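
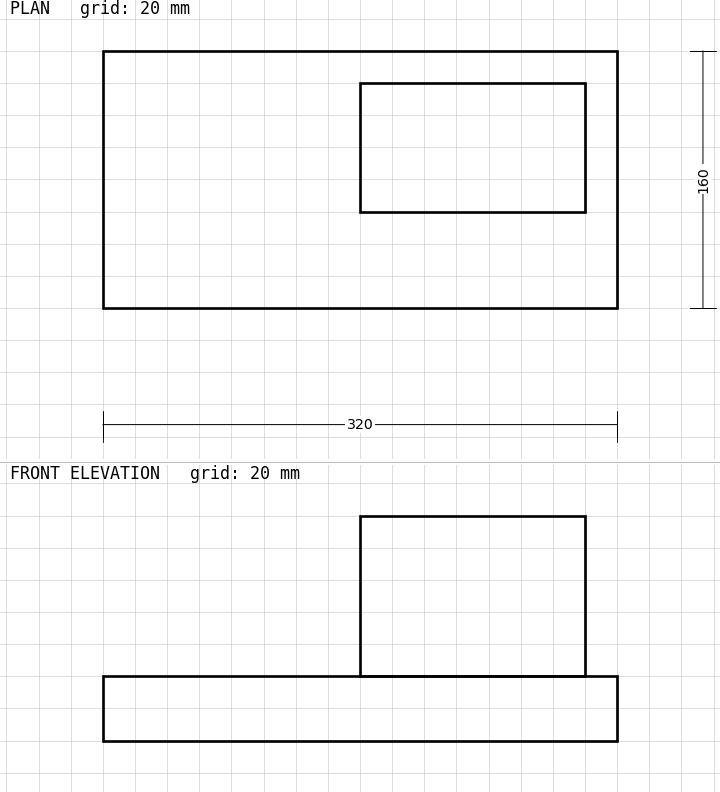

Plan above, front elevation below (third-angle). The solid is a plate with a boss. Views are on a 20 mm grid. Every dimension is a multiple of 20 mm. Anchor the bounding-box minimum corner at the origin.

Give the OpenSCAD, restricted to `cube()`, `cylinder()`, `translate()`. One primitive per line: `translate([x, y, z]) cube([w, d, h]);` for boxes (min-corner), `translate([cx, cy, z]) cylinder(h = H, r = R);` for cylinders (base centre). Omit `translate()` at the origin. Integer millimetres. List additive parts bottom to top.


cube([320, 160, 40]);
translate([160, 60, 40]) cube([140, 80, 100]);


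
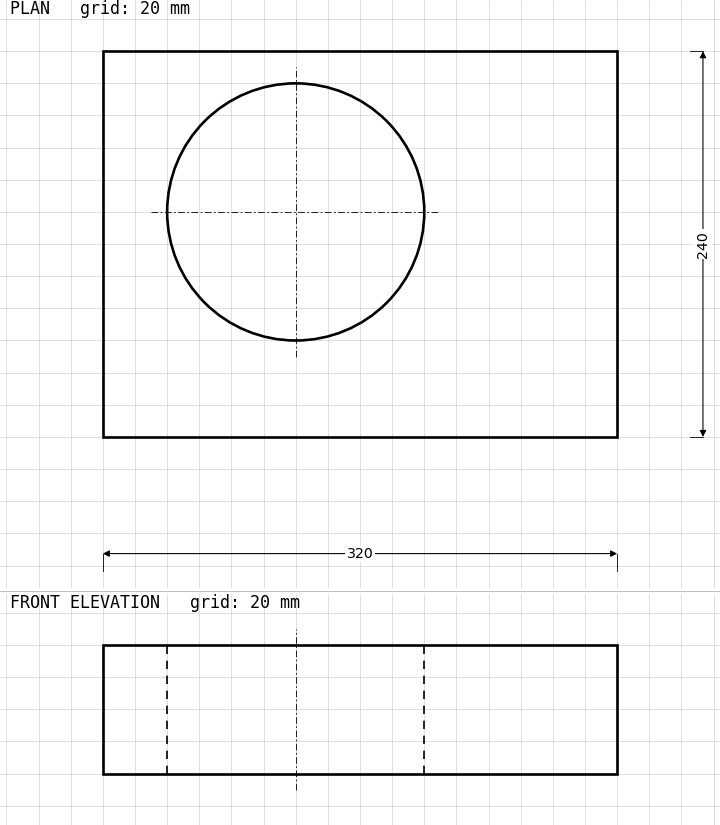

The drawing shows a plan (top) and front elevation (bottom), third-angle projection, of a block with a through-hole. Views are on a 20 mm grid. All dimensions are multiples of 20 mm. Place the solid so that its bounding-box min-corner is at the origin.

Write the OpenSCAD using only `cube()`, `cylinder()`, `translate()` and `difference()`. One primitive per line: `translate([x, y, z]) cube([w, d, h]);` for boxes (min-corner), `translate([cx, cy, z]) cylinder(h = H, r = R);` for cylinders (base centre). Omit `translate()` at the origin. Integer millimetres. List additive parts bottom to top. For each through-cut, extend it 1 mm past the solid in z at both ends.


difference() {
  cube([320, 240, 80]);
  translate([120, 140, -1]) cylinder(h = 82, r = 80);
}


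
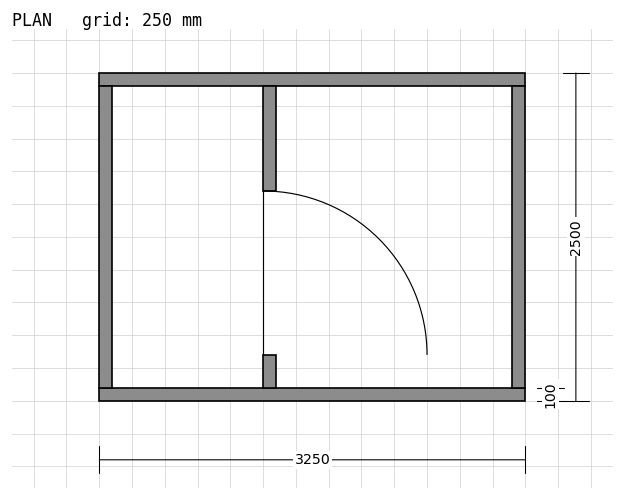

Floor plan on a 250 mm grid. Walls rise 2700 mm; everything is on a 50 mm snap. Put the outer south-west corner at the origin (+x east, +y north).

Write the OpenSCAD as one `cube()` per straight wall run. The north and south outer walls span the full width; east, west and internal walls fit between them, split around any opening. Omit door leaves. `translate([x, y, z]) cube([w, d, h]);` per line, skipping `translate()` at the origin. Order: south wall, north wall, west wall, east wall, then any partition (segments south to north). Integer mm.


cube([3250, 100, 2700]);
translate([0, 2400, 0]) cube([3250, 100, 2700]);
translate([0, 100, 0]) cube([100, 2300, 2700]);
translate([3150, 100, 0]) cube([100, 2300, 2700]);
translate([1250, 100, 0]) cube([100, 250, 2700]);
translate([1250, 1600, 0]) cube([100, 800, 2700]);


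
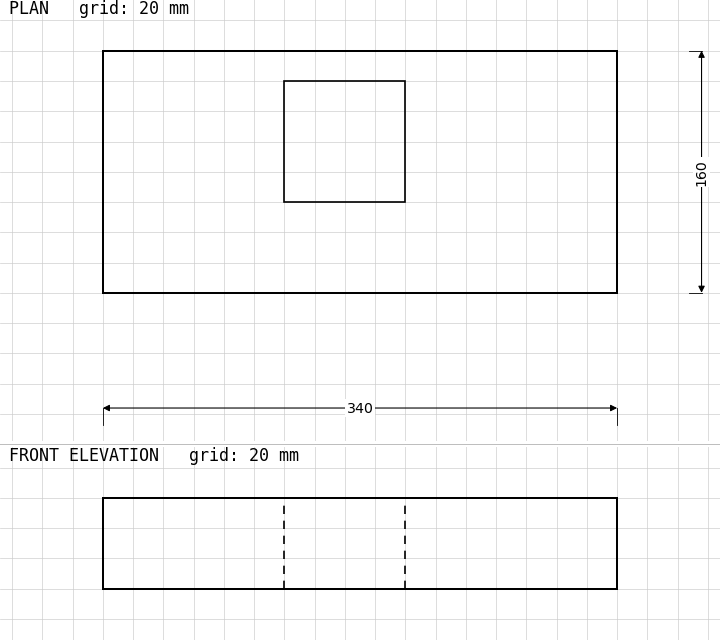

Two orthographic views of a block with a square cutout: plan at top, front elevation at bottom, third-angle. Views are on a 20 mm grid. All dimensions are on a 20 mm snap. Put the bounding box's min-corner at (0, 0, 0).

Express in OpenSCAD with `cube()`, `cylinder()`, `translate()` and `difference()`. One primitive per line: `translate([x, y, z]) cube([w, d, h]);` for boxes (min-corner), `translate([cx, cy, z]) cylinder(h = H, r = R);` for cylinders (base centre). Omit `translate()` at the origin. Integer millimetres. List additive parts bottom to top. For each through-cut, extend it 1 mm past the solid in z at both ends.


difference() {
  cube([340, 160, 60]);
  translate([120, 60, -1]) cube([80, 80, 62]);
}


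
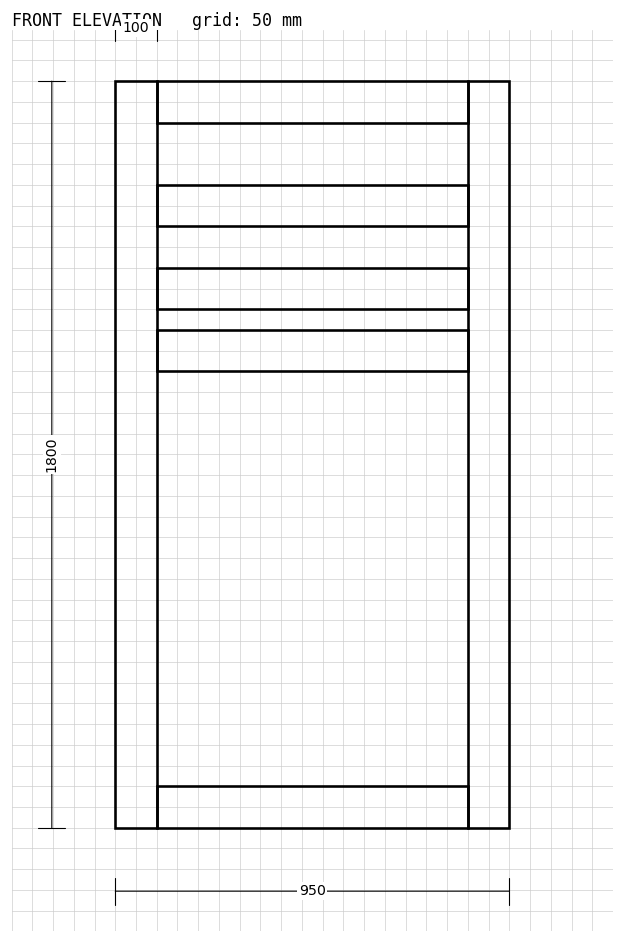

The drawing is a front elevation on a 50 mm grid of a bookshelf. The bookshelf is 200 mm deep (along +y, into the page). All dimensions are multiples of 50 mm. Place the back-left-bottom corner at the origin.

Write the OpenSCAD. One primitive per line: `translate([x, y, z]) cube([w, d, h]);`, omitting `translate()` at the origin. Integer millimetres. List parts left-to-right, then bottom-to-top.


cube([100, 200, 1800]);
translate([100, 0, 0]) cube([750, 200, 100]);
translate([100, 0, 1100]) cube([750, 200, 100]);
translate([100, 0, 1250]) cube([750, 200, 100]);
translate([100, 0, 1450]) cube([750, 200, 100]);
translate([100, 0, 1700]) cube([750, 200, 100]);
translate([850, 0, 0]) cube([100, 200, 1800]);


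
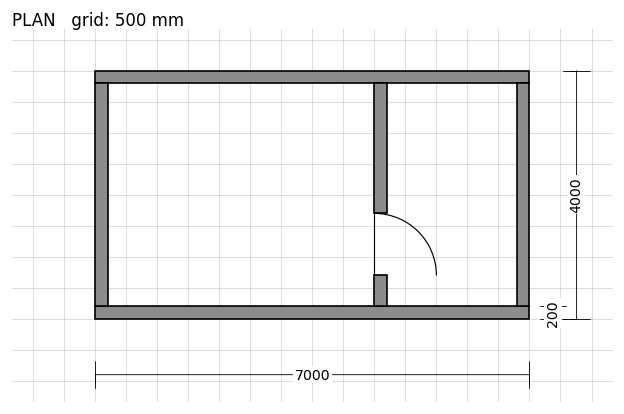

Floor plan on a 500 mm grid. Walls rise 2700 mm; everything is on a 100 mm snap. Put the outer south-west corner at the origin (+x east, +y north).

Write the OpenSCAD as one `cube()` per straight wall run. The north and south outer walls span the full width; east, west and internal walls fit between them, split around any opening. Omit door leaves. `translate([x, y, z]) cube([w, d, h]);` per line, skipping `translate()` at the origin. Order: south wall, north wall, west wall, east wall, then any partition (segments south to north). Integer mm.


cube([7000, 200, 2700]);
translate([0, 3800, 0]) cube([7000, 200, 2700]);
translate([0, 200, 0]) cube([200, 3600, 2700]);
translate([6800, 200, 0]) cube([200, 3600, 2700]);
translate([4500, 200, 0]) cube([200, 500, 2700]);
translate([4500, 1700, 0]) cube([200, 2100, 2700]);


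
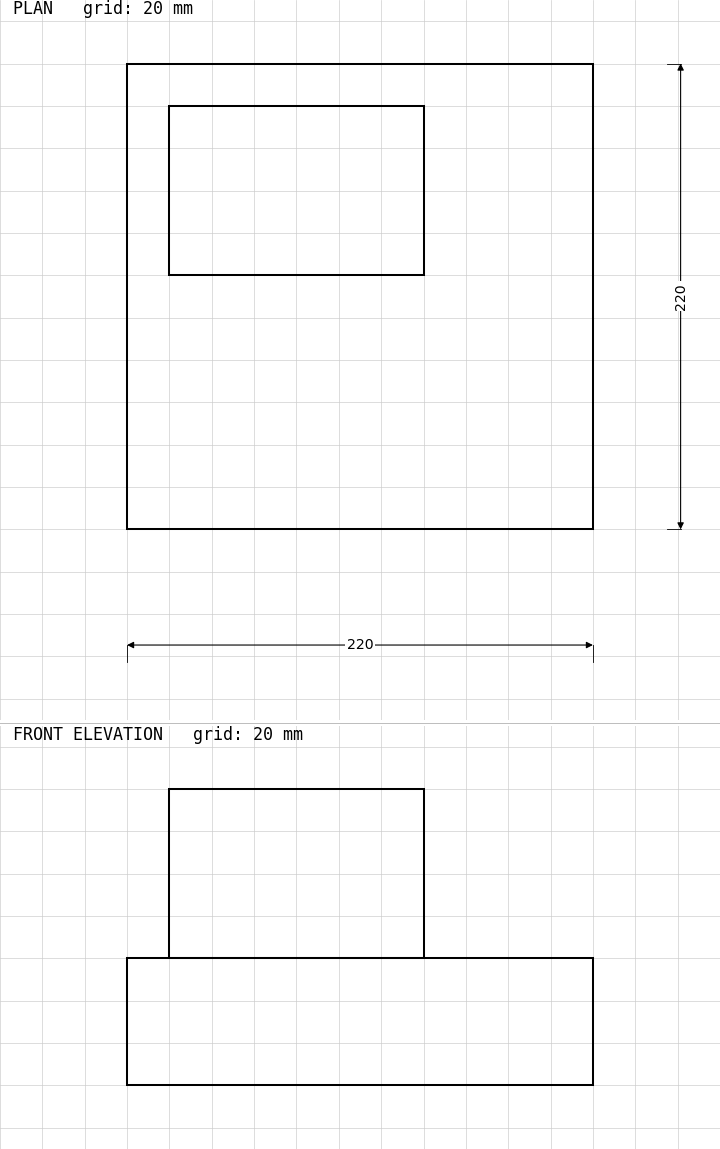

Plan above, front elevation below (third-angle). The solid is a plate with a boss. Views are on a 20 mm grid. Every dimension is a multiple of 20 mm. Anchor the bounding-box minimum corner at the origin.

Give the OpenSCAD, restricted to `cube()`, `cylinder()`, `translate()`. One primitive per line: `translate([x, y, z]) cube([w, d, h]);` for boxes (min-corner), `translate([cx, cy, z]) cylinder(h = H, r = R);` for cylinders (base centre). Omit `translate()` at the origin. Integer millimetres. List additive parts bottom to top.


cube([220, 220, 60]);
translate([20, 120, 60]) cube([120, 80, 80]);


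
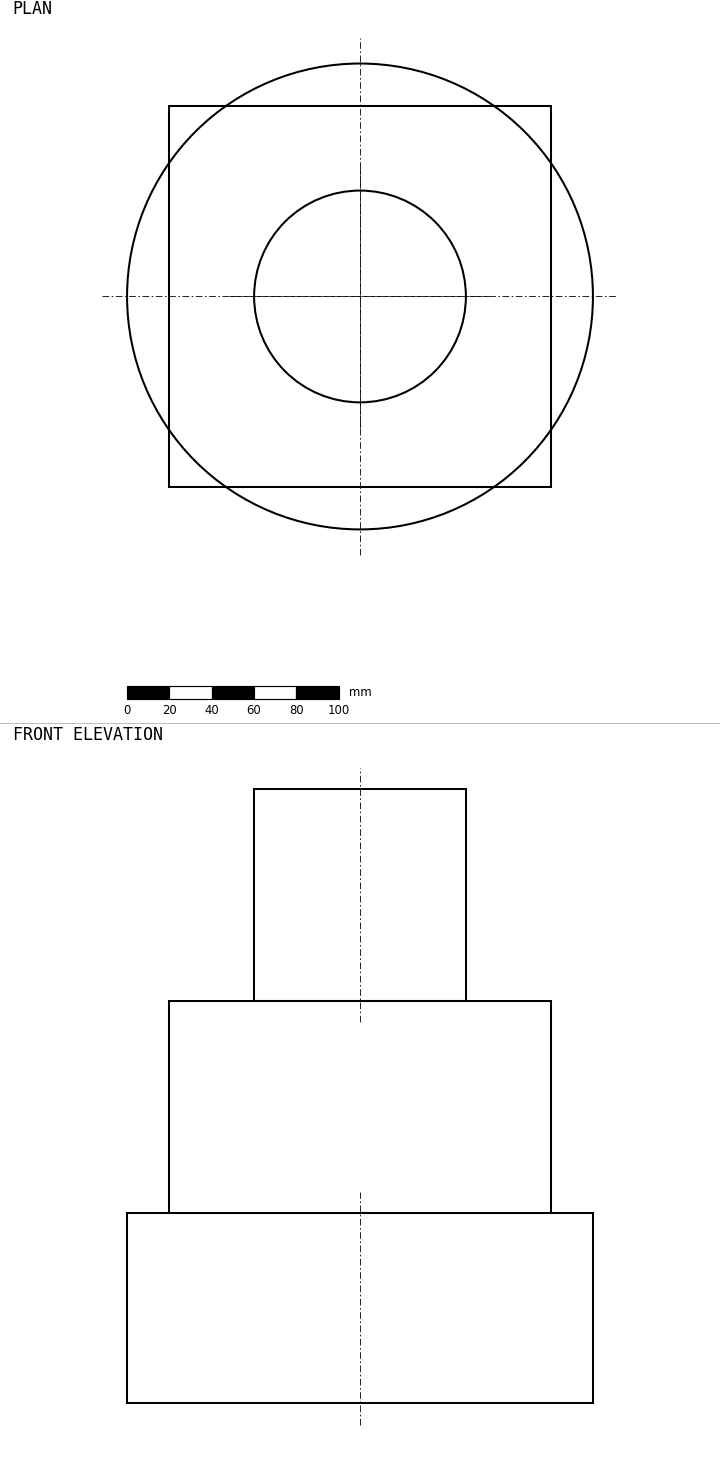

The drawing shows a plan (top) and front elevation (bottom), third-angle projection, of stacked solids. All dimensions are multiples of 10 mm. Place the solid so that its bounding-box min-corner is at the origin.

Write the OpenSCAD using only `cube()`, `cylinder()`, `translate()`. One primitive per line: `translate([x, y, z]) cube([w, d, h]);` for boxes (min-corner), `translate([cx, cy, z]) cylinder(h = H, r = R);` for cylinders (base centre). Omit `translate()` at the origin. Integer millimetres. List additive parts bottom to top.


translate([110, 110, 0]) cylinder(h = 90, r = 110);
translate([20, 20, 90]) cube([180, 180, 100]);
translate([110, 110, 190]) cylinder(h = 100, r = 50);


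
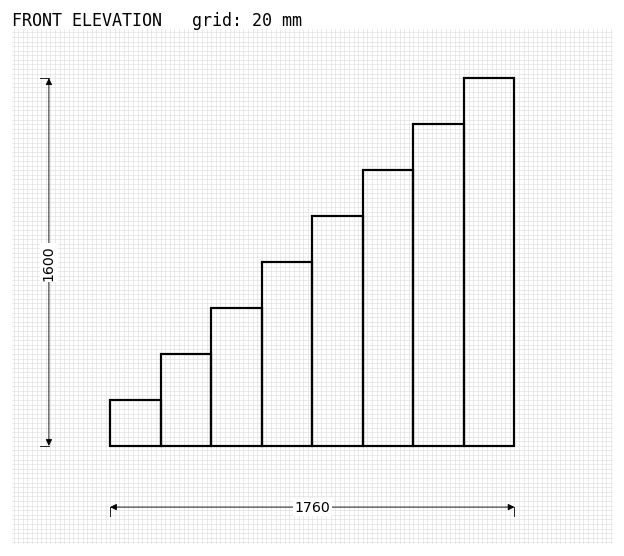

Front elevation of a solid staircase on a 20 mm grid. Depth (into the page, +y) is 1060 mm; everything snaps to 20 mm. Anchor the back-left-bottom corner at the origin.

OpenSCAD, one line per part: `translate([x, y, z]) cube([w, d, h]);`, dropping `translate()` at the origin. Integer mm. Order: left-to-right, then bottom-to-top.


cube([220, 1060, 200]);
translate([220, 0, 0]) cube([220, 1060, 400]);
translate([440, 0, 0]) cube([220, 1060, 600]);
translate([660, 0, 0]) cube([220, 1060, 800]);
translate([880, 0, 0]) cube([220, 1060, 1000]);
translate([1100, 0, 0]) cube([220, 1060, 1200]);
translate([1320, 0, 0]) cube([220, 1060, 1400]);
translate([1540, 0, 0]) cube([220, 1060, 1600]);


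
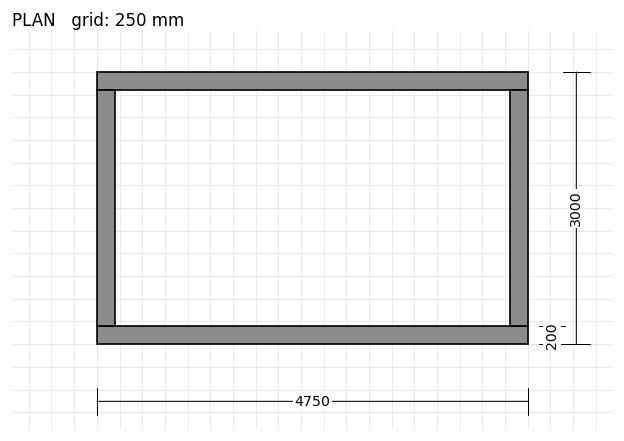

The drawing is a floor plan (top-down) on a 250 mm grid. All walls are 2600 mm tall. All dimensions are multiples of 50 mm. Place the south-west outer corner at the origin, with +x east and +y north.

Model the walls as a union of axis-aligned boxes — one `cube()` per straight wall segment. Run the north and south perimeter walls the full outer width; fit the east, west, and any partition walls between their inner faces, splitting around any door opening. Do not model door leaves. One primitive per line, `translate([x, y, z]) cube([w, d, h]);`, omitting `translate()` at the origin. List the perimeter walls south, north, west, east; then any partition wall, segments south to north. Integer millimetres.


cube([4750, 200, 2600]);
translate([0, 2800, 0]) cube([4750, 200, 2600]);
translate([0, 200, 0]) cube([200, 2600, 2600]);
translate([4550, 200, 0]) cube([200, 2600, 2600]);


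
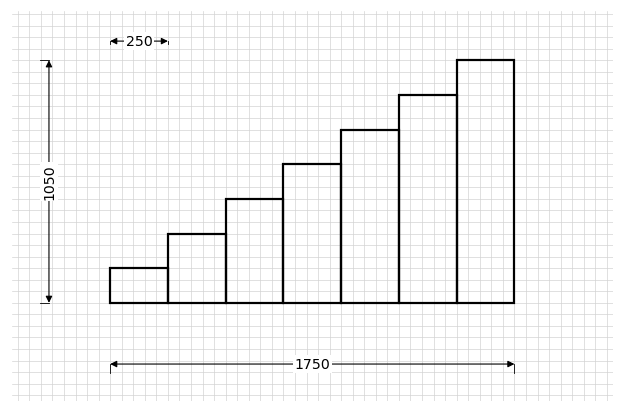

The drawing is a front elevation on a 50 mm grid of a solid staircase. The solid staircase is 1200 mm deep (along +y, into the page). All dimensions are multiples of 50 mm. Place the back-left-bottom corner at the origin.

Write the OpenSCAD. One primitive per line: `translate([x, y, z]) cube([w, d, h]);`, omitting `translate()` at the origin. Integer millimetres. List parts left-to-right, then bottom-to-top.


cube([250, 1200, 150]);
translate([250, 0, 0]) cube([250, 1200, 300]);
translate([500, 0, 0]) cube([250, 1200, 450]);
translate([750, 0, 0]) cube([250, 1200, 600]);
translate([1000, 0, 0]) cube([250, 1200, 750]);
translate([1250, 0, 0]) cube([250, 1200, 900]);
translate([1500, 0, 0]) cube([250, 1200, 1050]);


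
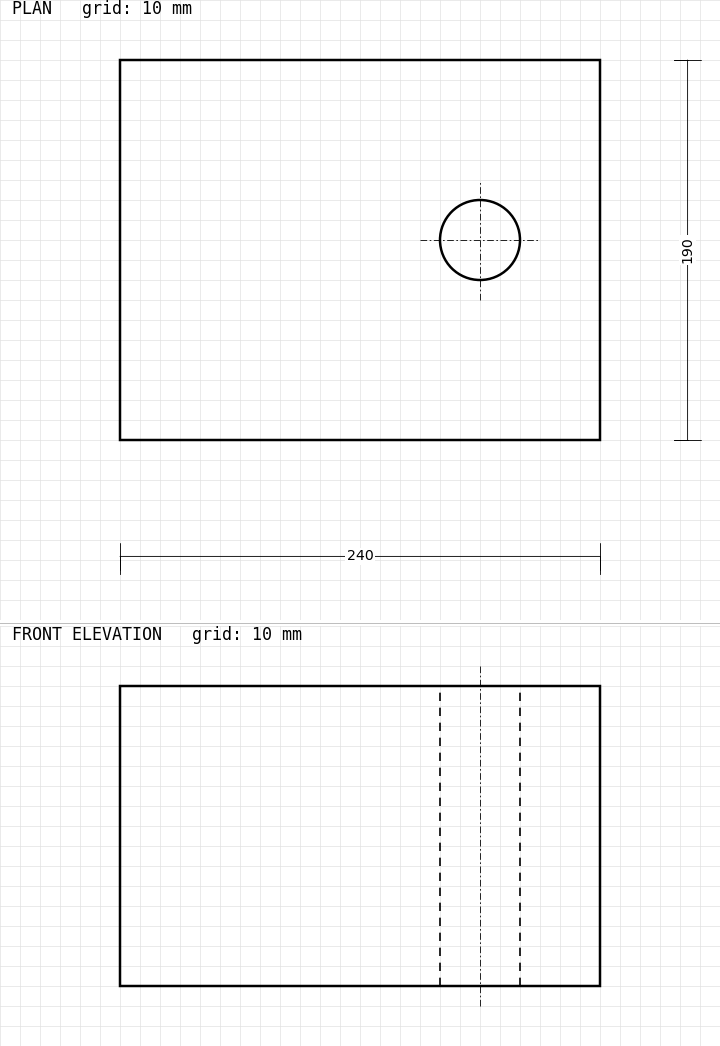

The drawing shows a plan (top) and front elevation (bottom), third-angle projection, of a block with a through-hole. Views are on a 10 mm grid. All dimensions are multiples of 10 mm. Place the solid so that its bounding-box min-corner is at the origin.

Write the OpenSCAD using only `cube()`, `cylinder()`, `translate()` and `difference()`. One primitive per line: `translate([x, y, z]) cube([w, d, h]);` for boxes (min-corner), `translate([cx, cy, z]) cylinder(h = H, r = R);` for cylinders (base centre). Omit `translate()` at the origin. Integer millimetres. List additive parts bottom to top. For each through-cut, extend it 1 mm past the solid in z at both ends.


difference() {
  cube([240, 190, 150]);
  translate([180, 100, -1]) cylinder(h = 152, r = 20);
}


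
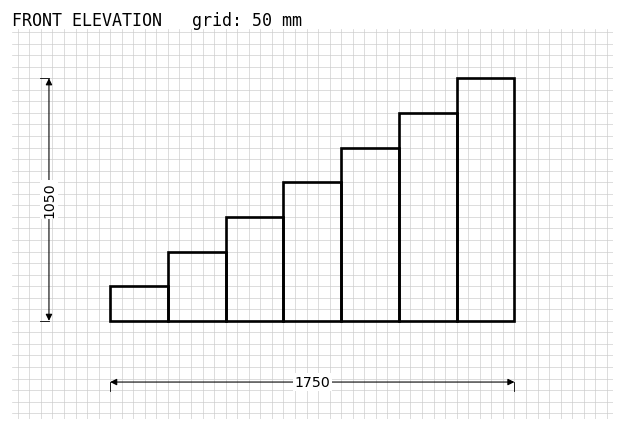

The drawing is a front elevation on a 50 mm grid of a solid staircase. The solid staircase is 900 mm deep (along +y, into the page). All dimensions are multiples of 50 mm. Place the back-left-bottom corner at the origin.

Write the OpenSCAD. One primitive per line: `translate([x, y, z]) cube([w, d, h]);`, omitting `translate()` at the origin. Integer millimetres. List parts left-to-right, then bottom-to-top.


cube([250, 900, 150]);
translate([250, 0, 0]) cube([250, 900, 300]);
translate([500, 0, 0]) cube([250, 900, 450]);
translate([750, 0, 0]) cube([250, 900, 600]);
translate([1000, 0, 0]) cube([250, 900, 750]);
translate([1250, 0, 0]) cube([250, 900, 900]);
translate([1500, 0, 0]) cube([250, 900, 1050]);


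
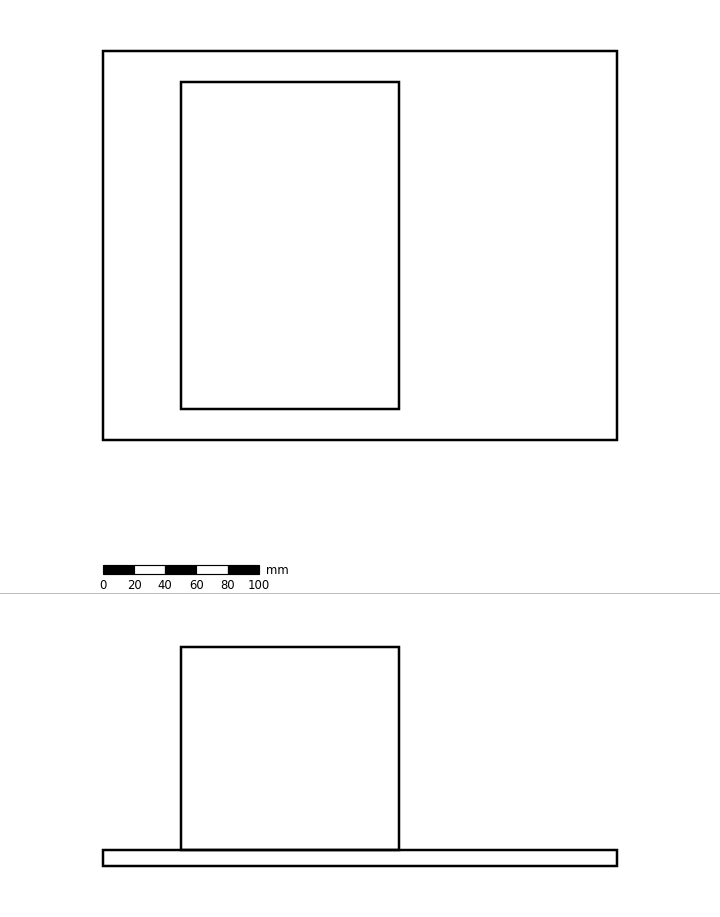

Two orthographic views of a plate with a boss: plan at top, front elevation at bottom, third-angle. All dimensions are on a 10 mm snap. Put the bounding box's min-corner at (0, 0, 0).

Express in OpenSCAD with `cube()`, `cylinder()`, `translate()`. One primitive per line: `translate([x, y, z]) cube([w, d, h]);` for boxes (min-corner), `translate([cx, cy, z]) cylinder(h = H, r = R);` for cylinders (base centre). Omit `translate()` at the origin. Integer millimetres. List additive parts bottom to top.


cube([330, 250, 10]);
translate([50, 20, 10]) cube([140, 210, 130]);


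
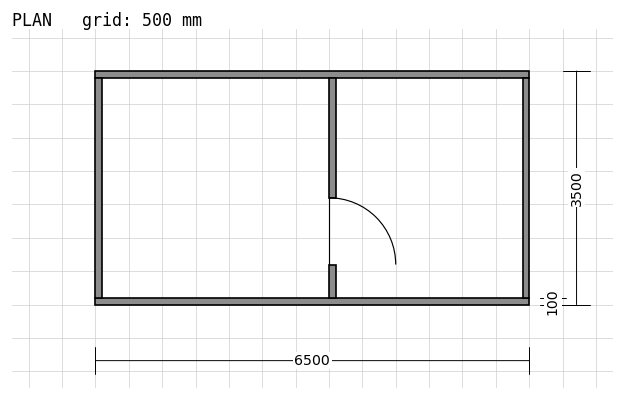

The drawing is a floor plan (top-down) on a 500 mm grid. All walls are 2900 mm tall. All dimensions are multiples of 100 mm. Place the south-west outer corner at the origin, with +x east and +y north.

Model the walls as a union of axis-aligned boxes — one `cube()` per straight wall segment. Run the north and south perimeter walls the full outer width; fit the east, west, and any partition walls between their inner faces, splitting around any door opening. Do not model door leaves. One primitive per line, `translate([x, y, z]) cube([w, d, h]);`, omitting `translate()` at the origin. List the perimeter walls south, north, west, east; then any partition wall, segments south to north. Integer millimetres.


cube([6500, 100, 2900]);
translate([0, 3400, 0]) cube([6500, 100, 2900]);
translate([0, 100, 0]) cube([100, 3300, 2900]);
translate([6400, 100, 0]) cube([100, 3300, 2900]);
translate([3500, 100, 0]) cube([100, 500, 2900]);
translate([3500, 1600, 0]) cube([100, 1800, 2900]);


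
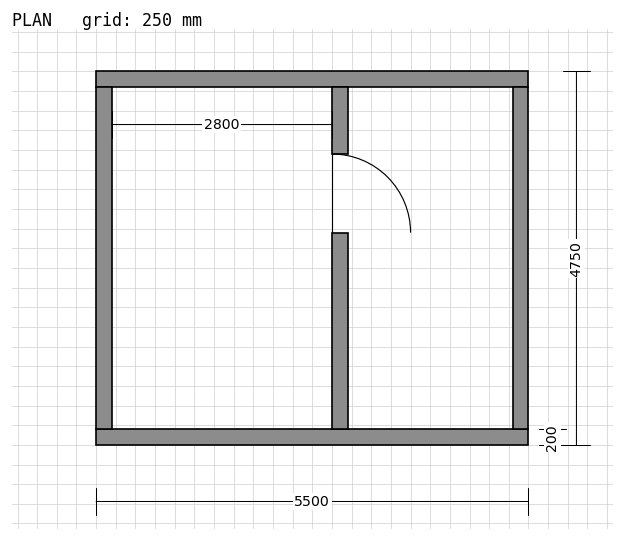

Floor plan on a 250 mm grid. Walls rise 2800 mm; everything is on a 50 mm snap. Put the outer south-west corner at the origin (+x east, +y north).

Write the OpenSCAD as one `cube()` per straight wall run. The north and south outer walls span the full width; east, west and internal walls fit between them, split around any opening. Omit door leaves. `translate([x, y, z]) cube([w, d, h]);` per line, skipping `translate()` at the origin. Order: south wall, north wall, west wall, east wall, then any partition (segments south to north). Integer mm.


cube([5500, 200, 2800]);
translate([0, 4550, 0]) cube([5500, 200, 2800]);
translate([0, 200, 0]) cube([200, 4350, 2800]);
translate([5300, 200, 0]) cube([200, 4350, 2800]);
translate([3000, 200, 0]) cube([200, 2500, 2800]);
translate([3000, 3700, 0]) cube([200, 850, 2800]);


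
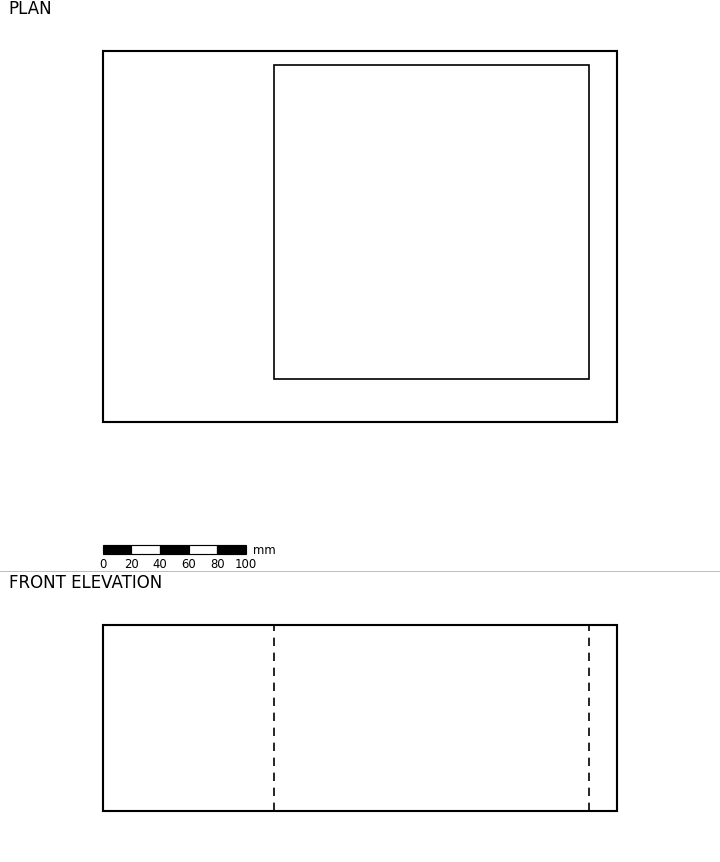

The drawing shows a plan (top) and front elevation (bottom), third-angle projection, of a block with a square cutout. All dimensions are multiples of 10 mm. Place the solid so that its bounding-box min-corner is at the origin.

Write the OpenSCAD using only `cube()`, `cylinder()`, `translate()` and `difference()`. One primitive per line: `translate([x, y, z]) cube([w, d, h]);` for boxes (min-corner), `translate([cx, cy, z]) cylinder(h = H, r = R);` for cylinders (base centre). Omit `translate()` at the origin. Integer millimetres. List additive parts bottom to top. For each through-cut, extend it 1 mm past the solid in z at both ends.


difference() {
  cube([360, 260, 130]);
  translate([120, 30, -1]) cube([220, 220, 132]);
}


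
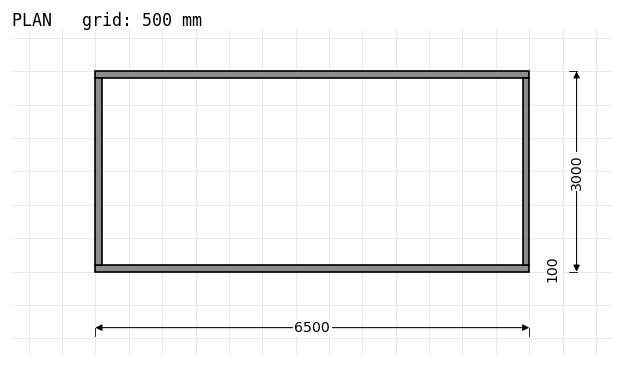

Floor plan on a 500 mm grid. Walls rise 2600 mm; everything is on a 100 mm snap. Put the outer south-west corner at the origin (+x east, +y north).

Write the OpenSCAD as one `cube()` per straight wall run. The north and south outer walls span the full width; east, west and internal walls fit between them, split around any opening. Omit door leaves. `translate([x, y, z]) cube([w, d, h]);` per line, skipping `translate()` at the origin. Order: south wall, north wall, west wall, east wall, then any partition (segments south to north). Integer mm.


cube([6500, 100, 2600]);
translate([0, 2900, 0]) cube([6500, 100, 2600]);
translate([0, 100, 0]) cube([100, 2800, 2600]);
translate([6400, 100, 0]) cube([100, 2800, 2600]);


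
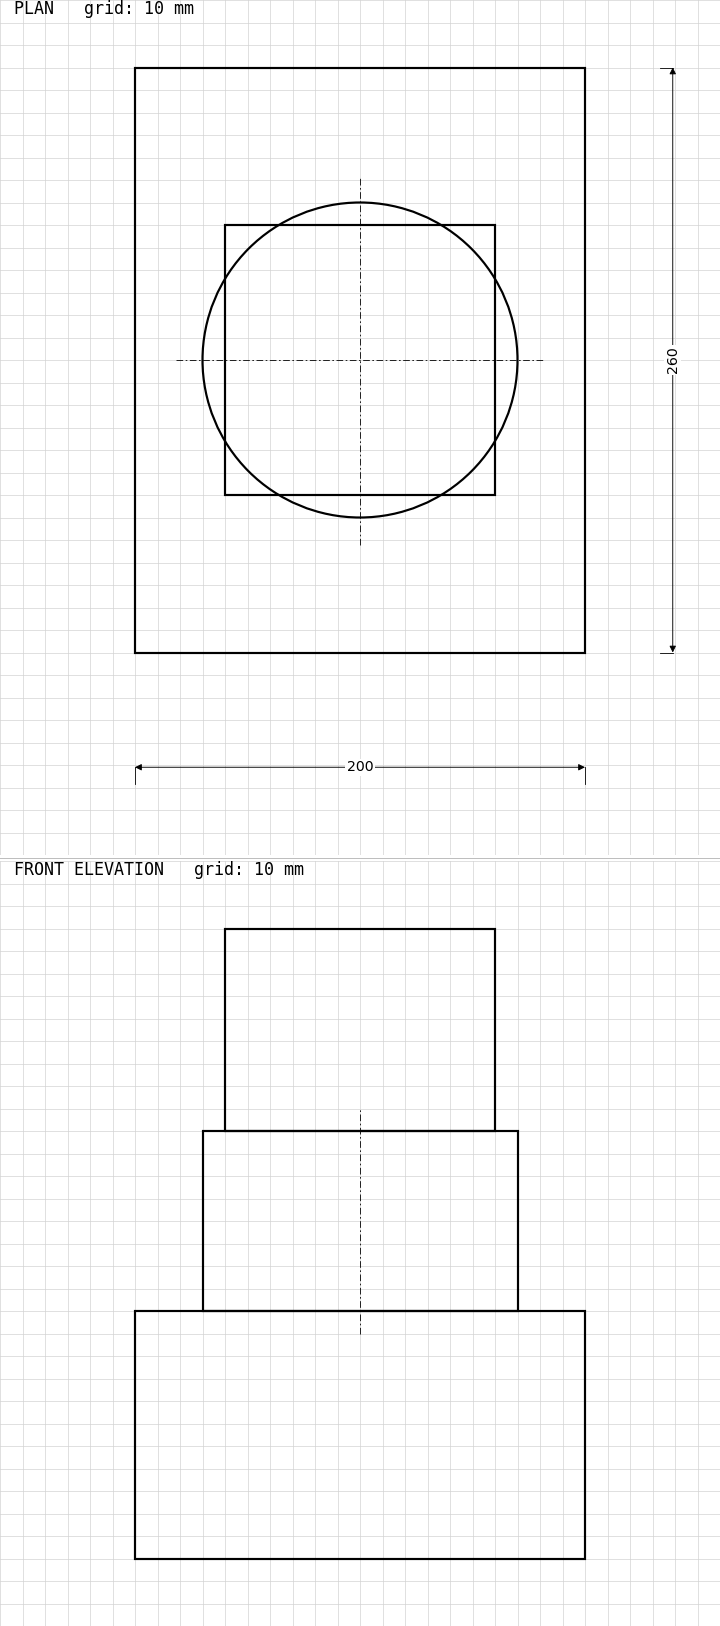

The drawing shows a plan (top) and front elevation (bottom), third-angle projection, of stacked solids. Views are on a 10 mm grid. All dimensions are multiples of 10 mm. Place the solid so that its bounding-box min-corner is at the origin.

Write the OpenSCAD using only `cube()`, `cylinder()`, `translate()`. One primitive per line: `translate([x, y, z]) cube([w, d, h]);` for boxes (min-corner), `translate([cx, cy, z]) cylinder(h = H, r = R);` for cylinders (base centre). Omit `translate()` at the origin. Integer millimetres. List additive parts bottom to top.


cube([200, 260, 110]);
translate([100, 130, 110]) cylinder(h = 80, r = 70);
translate([40, 70, 190]) cube([120, 120, 90]);


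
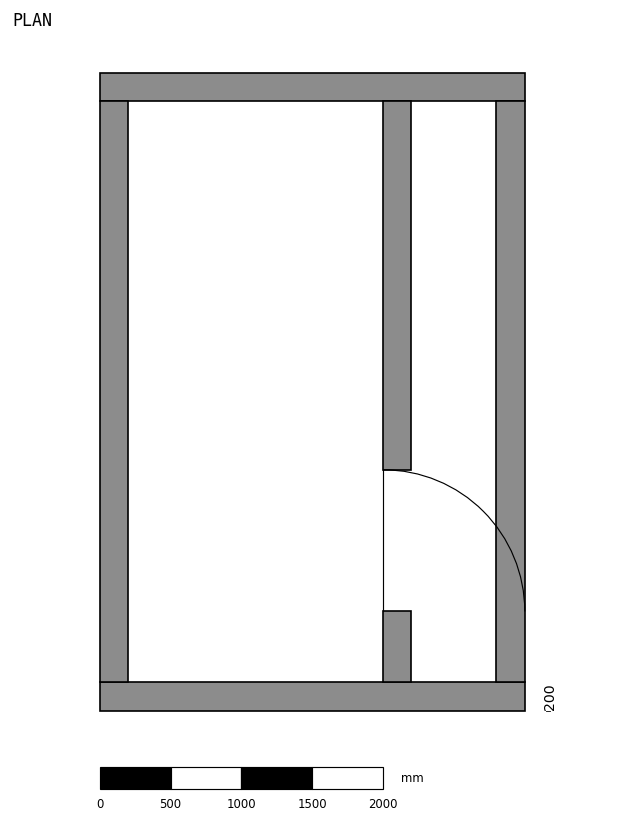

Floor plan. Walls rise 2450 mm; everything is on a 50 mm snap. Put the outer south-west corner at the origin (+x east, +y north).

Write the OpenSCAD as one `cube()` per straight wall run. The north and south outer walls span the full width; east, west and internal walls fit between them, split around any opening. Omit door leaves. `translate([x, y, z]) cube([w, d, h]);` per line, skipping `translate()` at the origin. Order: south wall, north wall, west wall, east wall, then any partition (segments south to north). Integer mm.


cube([3000, 200, 2450]);
translate([0, 4300, 0]) cube([3000, 200, 2450]);
translate([0, 200, 0]) cube([200, 4100, 2450]);
translate([2800, 200, 0]) cube([200, 4100, 2450]);
translate([2000, 200, 0]) cube([200, 500, 2450]);
translate([2000, 1700, 0]) cube([200, 2600, 2450]);


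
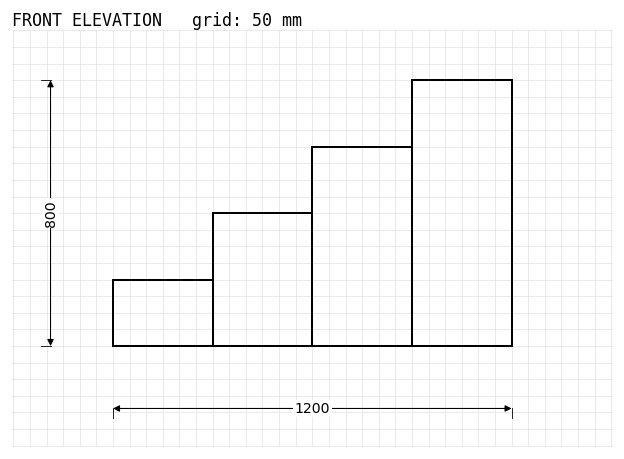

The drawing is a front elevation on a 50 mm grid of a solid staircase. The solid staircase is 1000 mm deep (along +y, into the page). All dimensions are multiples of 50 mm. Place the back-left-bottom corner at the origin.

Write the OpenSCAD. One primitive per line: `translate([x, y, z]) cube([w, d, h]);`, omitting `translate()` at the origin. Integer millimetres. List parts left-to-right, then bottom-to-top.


cube([300, 1000, 200]);
translate([300, 0, 0]) cube([300, 1000, 400]);
translate([600, 0, 0]) cube([300, 1000, 600]);
translate([900, 0, 0]) cube([300, 1000, 800]);


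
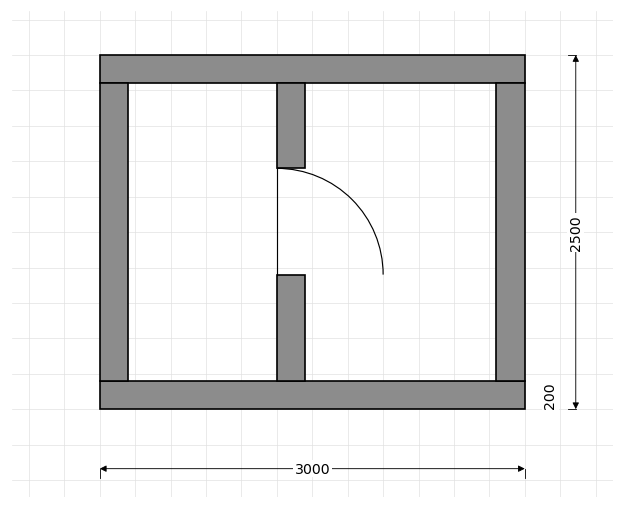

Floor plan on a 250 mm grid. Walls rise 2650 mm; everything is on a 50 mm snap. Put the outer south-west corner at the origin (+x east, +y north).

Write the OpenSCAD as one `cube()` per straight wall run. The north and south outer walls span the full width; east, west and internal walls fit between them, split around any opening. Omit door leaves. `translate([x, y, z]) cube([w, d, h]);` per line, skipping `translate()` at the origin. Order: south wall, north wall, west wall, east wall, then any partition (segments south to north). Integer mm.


cube([3000, 200, 2650]);
translate([0, 2300, 0]) cube([3000, 200, 2650]);
translate([0, 200, 0]) cube([200, 2100, 2650]);
translate([2800, 200, 0]) cube([200, 2100, 2650]);
translate([1250, 200, 0]) cube([200, 750, 2650]);
translate([1250, 1700, 0]) cube([200, 600, 2650]);


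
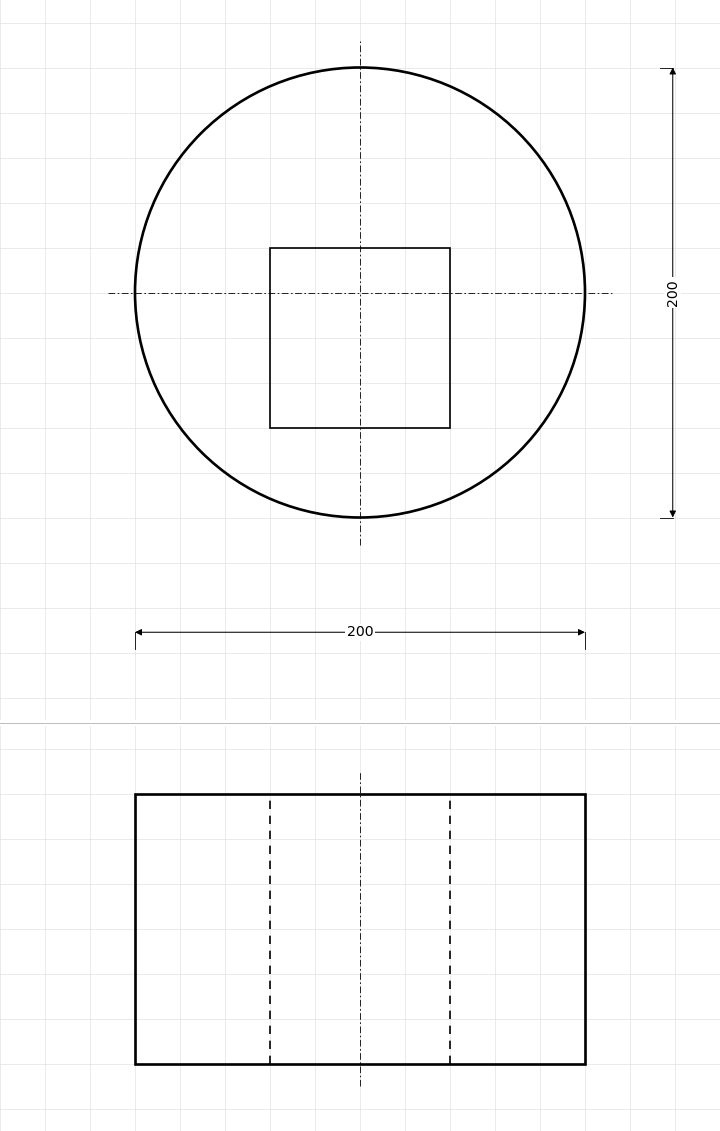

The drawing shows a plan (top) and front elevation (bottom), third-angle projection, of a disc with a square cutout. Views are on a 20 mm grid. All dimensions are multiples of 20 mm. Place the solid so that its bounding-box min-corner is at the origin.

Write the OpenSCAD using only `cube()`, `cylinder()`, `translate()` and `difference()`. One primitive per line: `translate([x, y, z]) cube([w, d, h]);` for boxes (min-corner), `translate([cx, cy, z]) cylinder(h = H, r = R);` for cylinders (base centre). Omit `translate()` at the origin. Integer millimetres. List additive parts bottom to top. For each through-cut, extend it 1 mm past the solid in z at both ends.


difference() {
  translate([100, 100, 0]) cylinder(h = 120, r = 100);
  translate([60, 40, -1]) cube([80, 80, 122]);
}


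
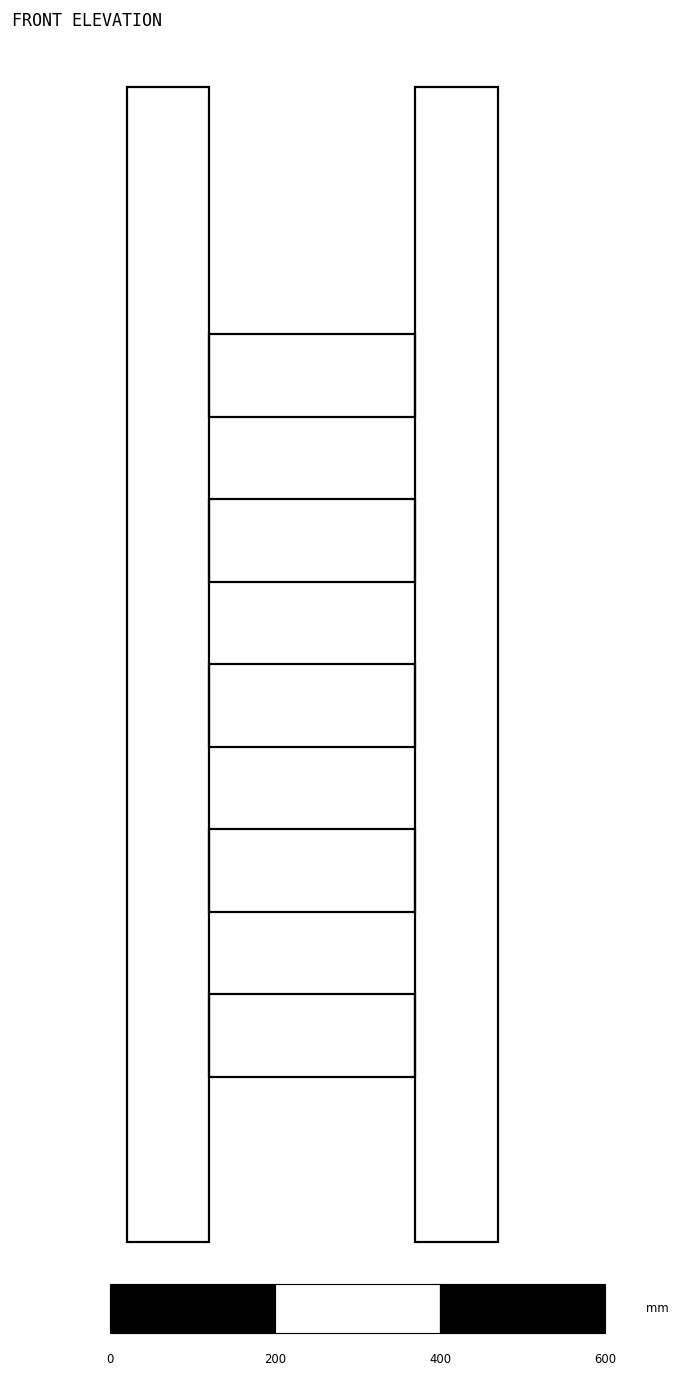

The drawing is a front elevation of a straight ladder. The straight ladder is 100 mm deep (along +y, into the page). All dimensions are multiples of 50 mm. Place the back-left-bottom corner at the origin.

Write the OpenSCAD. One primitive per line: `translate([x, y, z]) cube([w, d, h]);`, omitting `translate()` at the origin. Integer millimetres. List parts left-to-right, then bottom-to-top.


cube([100, 100, 1400]);
translate([100, 0, 200]) cube([250, 100, 100]);
translate([100, 0, 400]) cube([250, 100, 100]);
translate([100, 0, 600]) cube([250, 100, 100]);
translate([100, 0, 800]) cube([250, 100, 100]);
translate([100, 0, 1000]) cube([250, 100, 100]);
translate([350, 0, 0]) cube([100, 100, 1400]);


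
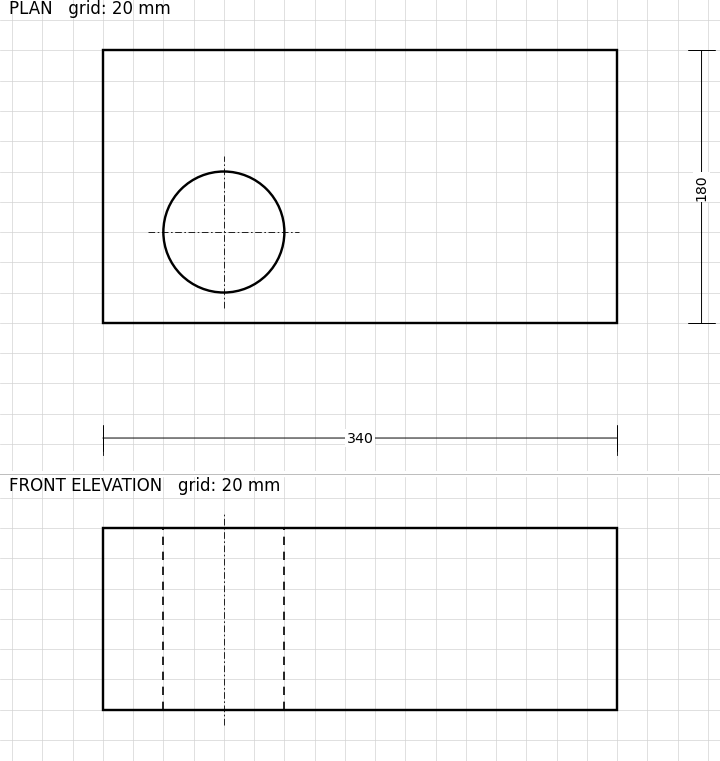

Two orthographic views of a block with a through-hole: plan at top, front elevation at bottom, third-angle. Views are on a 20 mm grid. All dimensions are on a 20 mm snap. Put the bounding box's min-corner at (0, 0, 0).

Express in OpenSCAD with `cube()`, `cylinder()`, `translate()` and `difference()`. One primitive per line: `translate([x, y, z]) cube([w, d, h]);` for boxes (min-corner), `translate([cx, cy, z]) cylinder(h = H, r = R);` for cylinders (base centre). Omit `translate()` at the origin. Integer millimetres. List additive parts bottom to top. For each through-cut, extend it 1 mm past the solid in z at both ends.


difference() {
  cube([340, 180, 120]);
  translate([80, 60, -1]) cylinder(h = 122, r = 40);
}


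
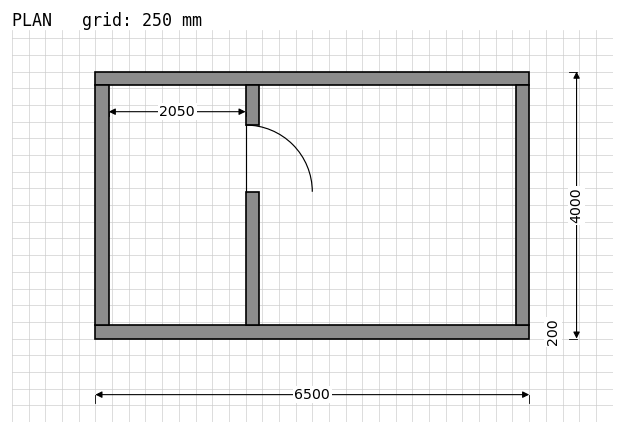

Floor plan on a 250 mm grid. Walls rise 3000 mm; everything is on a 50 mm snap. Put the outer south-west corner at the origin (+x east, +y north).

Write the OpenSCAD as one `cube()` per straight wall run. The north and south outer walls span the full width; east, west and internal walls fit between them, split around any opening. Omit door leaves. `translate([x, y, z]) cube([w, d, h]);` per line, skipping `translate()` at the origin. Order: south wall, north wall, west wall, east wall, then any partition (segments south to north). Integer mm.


cube([6500, 200, 3000]);
translate([0, 3800, 0]) cube([6500, 200, 3000]);
translate([0, 200, 0]) cube([200, 3600, 3000]);
translate([6300, 200, 0]) cube([200, 3600, 3000]);
translate([2250, 200, 0]) cube([200, 2000, 3000]);
translate([2250, 3200, 0]) cube([200, 600, 3000]);


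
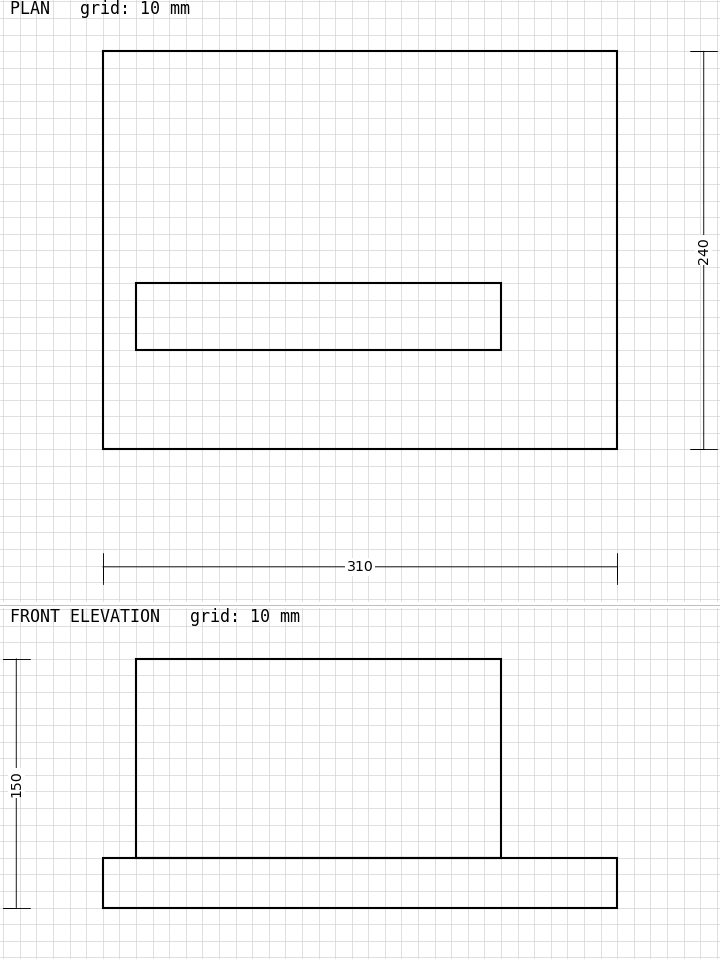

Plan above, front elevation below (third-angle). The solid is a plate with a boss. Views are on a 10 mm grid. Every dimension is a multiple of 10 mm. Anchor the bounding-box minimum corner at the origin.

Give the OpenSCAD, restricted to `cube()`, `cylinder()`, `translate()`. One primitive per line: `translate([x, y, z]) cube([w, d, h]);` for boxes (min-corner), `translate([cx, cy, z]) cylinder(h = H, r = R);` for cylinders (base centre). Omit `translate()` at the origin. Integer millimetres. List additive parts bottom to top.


cube([310, 240, 30]);
translate([20, 60, 30]) cube([220, 40, 120]);


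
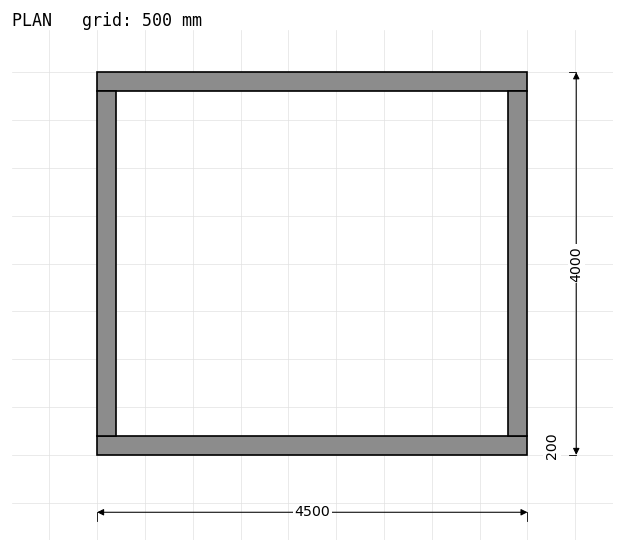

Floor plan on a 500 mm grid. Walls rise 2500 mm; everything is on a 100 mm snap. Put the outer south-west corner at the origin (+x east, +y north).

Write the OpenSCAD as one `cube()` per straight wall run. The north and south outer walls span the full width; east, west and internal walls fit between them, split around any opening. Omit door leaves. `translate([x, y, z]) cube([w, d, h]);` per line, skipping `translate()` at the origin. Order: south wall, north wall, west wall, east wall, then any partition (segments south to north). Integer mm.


cube([4500, 200, 2500]);
translate([0, 3800, 0]) cube([4500, 200, 2500]);
translate([0, 200, 0]) cube([200, 3600, 2500]);
translate([4300, 200, 0]) cube([200, 3600, 2500]);


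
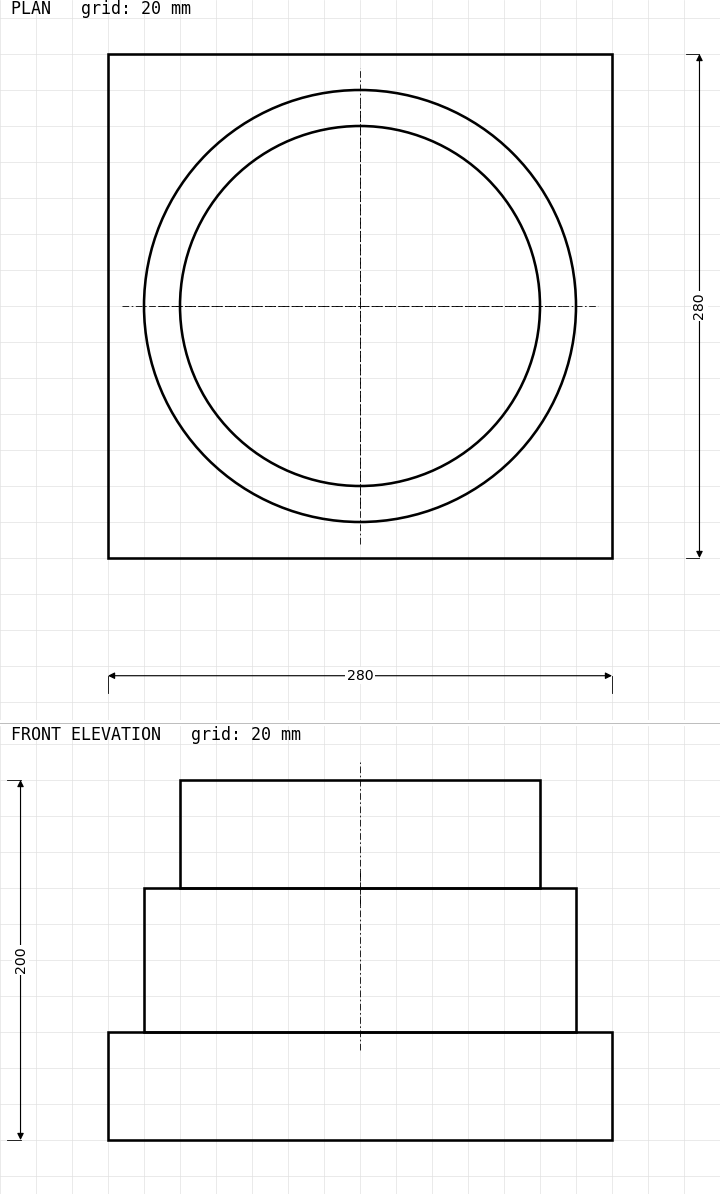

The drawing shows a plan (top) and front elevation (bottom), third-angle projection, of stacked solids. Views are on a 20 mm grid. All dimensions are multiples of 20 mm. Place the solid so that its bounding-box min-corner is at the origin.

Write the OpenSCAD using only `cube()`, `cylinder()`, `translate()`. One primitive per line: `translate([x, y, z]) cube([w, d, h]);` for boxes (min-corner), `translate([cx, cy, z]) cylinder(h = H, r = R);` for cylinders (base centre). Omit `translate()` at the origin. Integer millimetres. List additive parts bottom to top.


cube([280, 280, 60]);
translate([140, 140, 60]) cylinder(h = 80, r = 120);
translate([140, 140, 140]) cylinder(h = 60, r = 100);


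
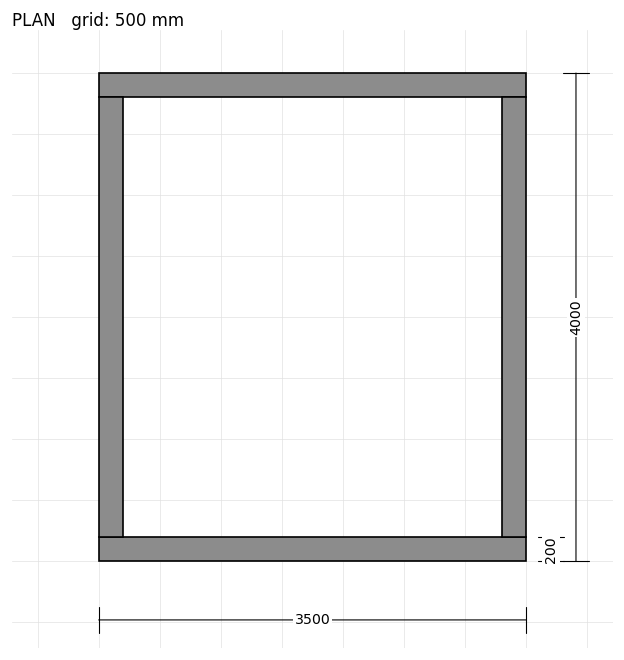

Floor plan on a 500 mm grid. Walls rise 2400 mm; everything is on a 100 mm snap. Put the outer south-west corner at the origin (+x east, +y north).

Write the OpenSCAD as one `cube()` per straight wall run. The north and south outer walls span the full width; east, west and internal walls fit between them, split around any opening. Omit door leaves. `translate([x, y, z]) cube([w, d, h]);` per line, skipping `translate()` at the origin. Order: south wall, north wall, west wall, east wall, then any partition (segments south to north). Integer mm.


cube([3500, 200, 2400]);
translate([0, 3800, 0]) cube([3500, 200, 2400]);
translate([0, 200, 0]) cube([200, 3600, 2400]);
translate([3300, 200, 0]) cube([200, 3600, 2400]);


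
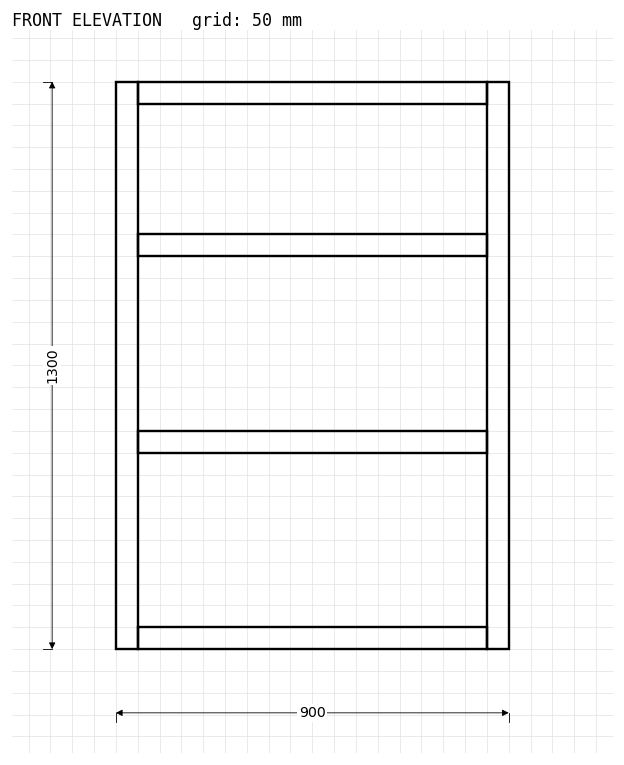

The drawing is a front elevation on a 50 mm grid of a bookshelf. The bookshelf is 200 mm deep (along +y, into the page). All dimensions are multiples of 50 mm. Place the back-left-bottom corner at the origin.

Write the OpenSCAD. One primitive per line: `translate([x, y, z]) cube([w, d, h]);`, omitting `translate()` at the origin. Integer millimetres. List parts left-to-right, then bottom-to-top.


cube([50, 200, 1300]);
translate([50, 0, 0]) cube([800, 200, 50]);
translate([50, 0, 450]) cube([800, 200, 50]);
translate([50, 0, 900]) cube([800, 200, 50]);
translate([50, 0, 1250]) cube([800, 200, 50]);
translate([850, 0, 0]) cube([50, 200, 1300]);


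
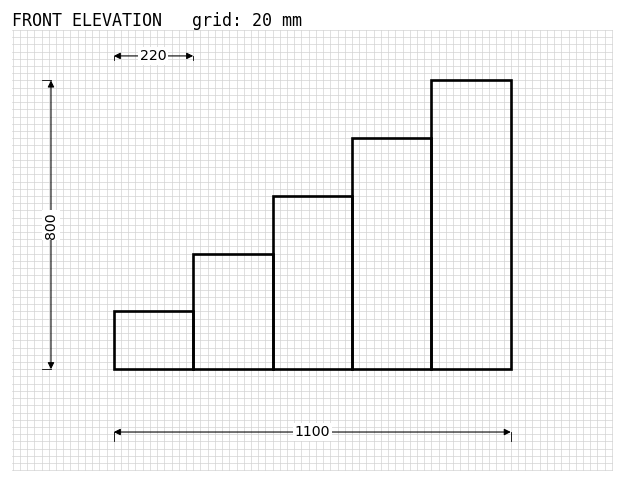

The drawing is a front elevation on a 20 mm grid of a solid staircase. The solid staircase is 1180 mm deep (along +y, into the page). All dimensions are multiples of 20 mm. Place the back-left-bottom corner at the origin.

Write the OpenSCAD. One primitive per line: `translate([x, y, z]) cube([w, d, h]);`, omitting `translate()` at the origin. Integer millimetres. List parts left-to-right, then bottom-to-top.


cube([220, 1180, 160]);
translate([220, 0, 0]) cube([220, 1180, 320]);
translate([440, 0, 0]) cube([220, 1180, 480]);
translate([660, 0, 0]) cube([220, 1180, 640]);
translate([880, 0, 0]) cube([220, 1180, 800]);


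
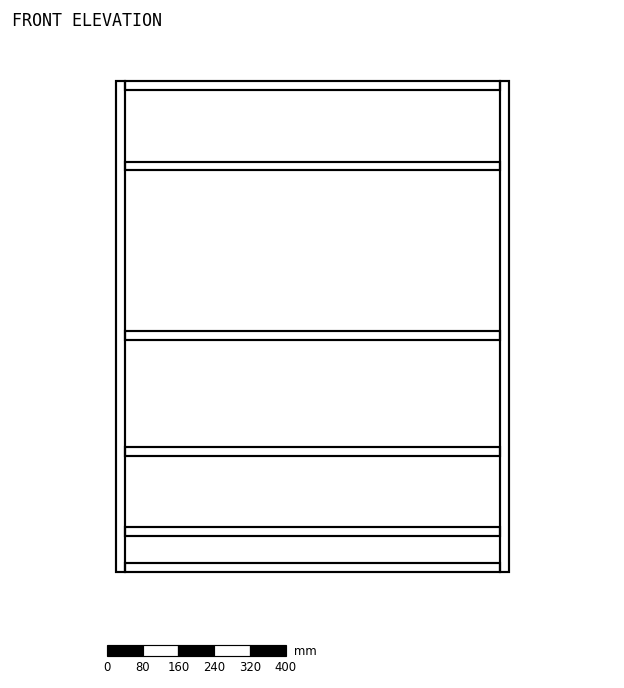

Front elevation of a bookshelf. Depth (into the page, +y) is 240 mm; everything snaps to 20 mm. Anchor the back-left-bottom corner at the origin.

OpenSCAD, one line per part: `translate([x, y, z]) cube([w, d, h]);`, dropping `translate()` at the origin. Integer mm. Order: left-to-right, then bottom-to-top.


cube([20, 240, 1100]);
translate([20, 0, 0]) cube([840, 240, 20]);
translate([20, 0, 80]) cube([840, 240, 20]);
translate([20, 0, 260]) cube([840, 240, 20]);
translate([20, 0, 520]) cube([840, 240, 20]);
translate([20, 0, 900]) cube([840, 240, 20]);
translate([20, 0, 1080]) cube([840, 240, 20]);
translate([860, 0, 0]) cube([20, 240, 1100]);


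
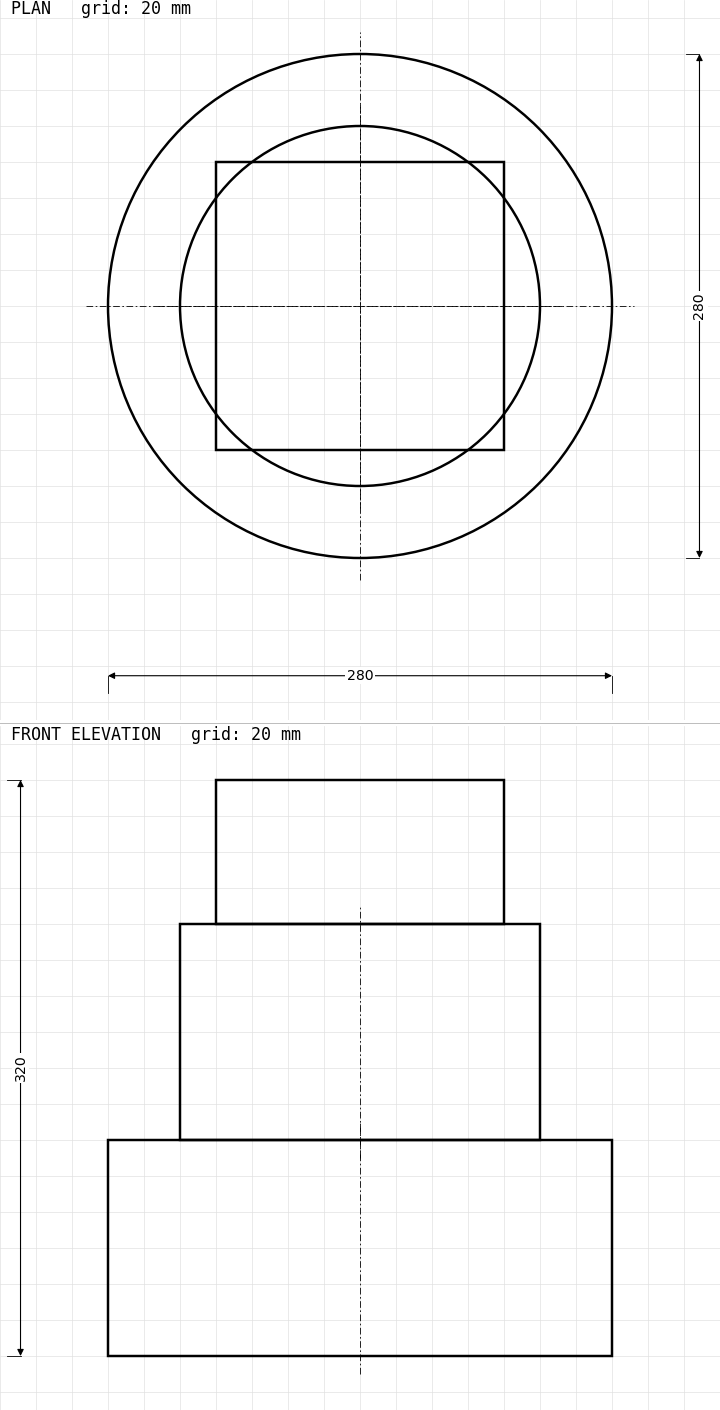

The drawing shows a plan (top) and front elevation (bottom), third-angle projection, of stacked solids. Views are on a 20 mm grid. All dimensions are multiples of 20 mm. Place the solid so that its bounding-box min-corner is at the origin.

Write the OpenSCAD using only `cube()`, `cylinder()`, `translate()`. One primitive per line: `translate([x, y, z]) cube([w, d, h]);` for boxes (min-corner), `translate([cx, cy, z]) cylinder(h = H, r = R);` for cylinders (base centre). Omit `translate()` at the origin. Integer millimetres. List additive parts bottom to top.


translate([140, 140, 0]) cylinder(h = 120, r = 140);
translate([140, 140, 120]) cylinder(h = 120, r = 100);
translate([60, 60, 240]) cube([160, 160, 80]);


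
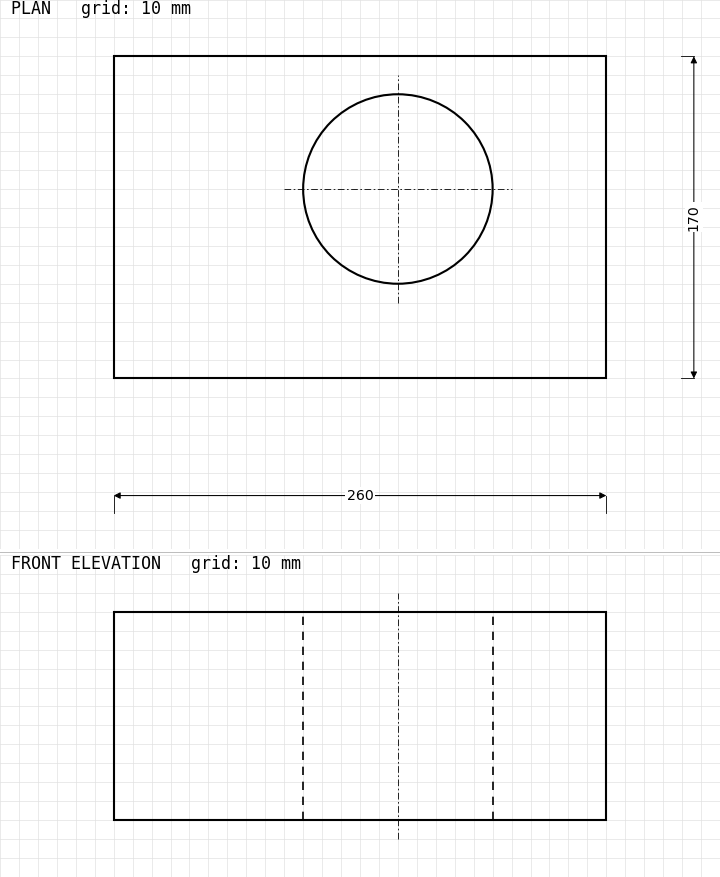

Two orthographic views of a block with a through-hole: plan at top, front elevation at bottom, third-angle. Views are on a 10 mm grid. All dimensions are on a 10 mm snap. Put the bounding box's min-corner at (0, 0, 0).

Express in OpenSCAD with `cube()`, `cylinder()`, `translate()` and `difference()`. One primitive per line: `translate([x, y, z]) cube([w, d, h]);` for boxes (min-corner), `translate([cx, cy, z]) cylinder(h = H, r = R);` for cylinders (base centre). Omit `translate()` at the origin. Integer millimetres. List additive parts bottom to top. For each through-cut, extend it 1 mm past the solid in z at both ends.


difference() {
  cube([260, 170, 110]);
  translate([150, 100, -1]) cylinder(h = 112, r = 50);
}


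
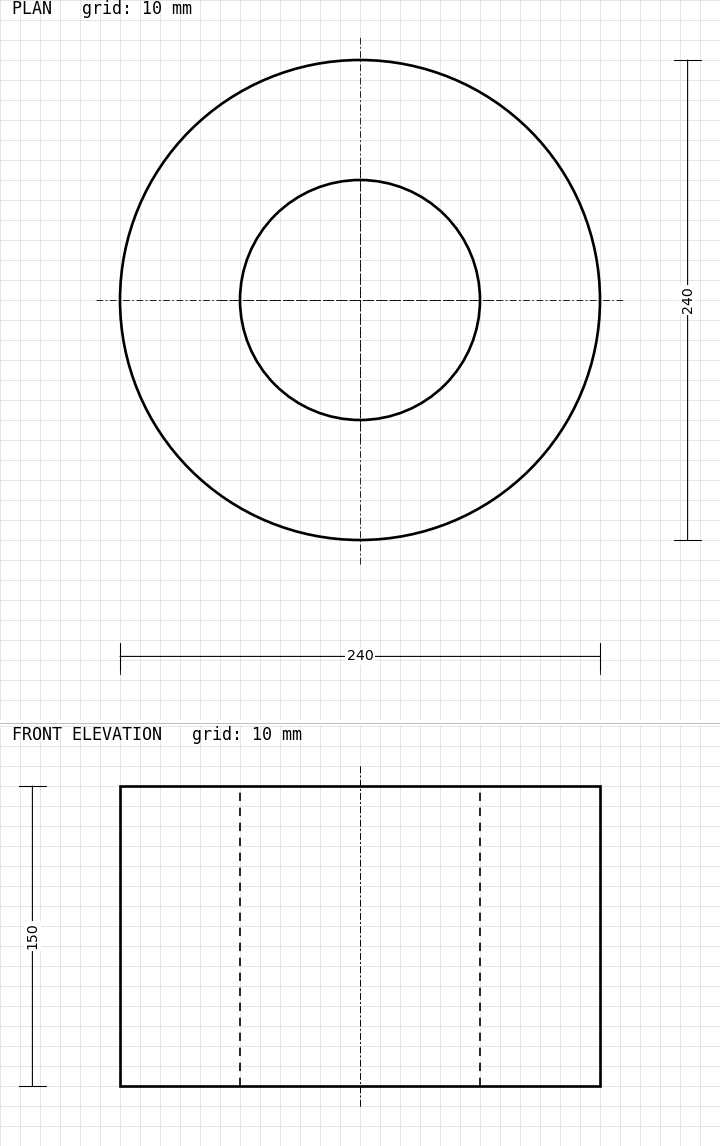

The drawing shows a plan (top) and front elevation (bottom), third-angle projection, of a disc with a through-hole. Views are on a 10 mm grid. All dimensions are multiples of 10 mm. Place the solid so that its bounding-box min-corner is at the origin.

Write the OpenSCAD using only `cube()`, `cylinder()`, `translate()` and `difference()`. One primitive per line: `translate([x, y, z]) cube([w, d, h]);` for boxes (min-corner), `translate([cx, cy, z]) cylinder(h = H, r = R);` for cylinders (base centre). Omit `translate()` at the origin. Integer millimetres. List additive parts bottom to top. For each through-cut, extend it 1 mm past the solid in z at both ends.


difference() {
  translate([120, 120, 0]) cylinder(h = 150, r = 120);
  translate([120, 120, -1]) cylinder(h = 152, r = 60);
}


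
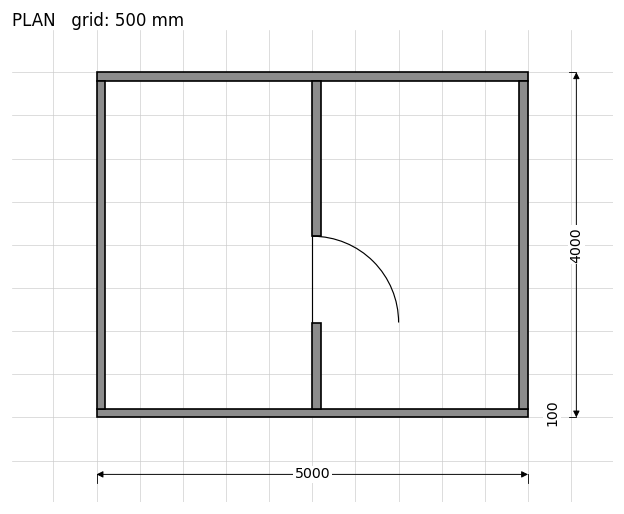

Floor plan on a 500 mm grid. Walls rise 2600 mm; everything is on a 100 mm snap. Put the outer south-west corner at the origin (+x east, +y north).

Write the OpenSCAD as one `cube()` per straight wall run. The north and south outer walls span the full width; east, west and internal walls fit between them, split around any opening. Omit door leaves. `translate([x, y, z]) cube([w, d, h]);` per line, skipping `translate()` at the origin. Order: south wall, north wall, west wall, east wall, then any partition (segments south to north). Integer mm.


cube([5000, 100, 2600]);
translate([0, 3900, 0]) cube([5000, 100, 2600]);
translate([0, 100, 0]) cube([100, 3800, 2600]);
translate([4900, 100, 0]) cube([100, 3800, 2600]);
translate([2500, 100, 0]) cube([100, 1000, 2600]);
translate([2500, 2100, 0]) cube([100, 1800, 2600]);


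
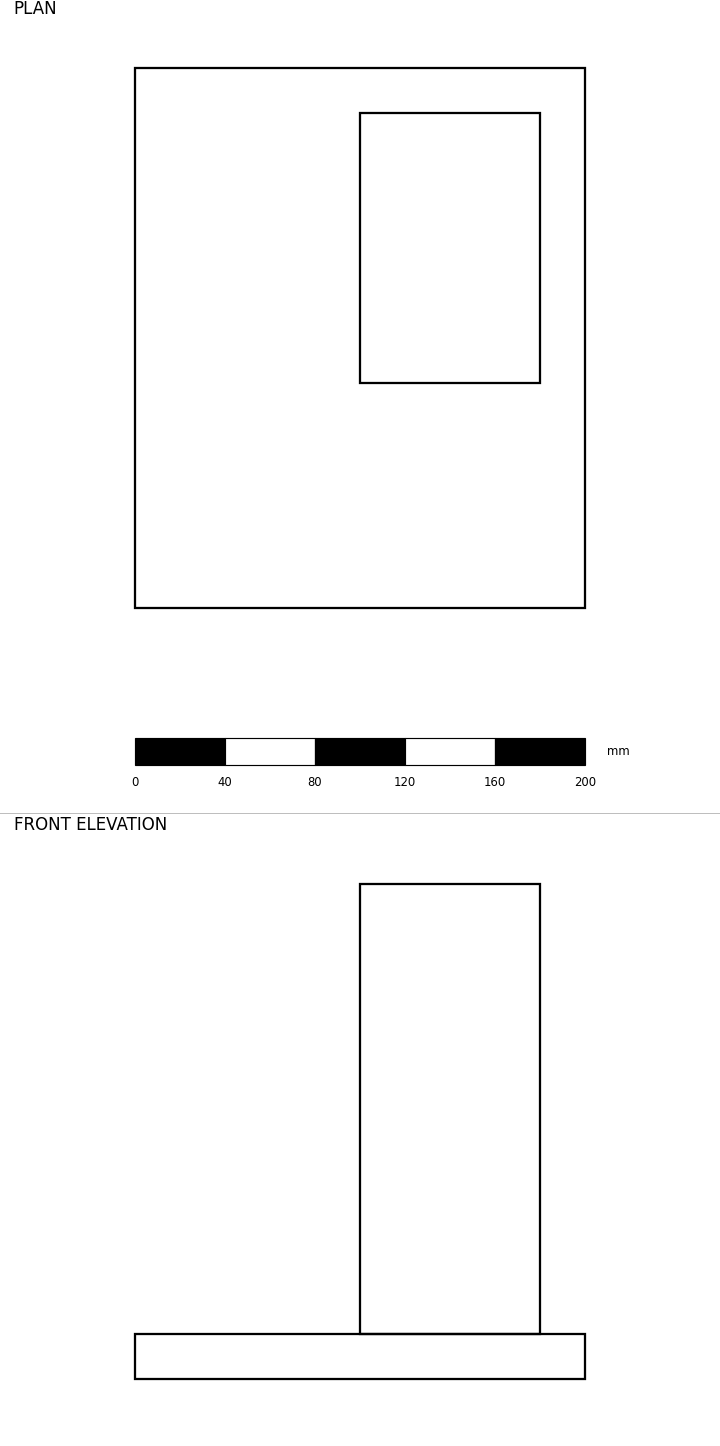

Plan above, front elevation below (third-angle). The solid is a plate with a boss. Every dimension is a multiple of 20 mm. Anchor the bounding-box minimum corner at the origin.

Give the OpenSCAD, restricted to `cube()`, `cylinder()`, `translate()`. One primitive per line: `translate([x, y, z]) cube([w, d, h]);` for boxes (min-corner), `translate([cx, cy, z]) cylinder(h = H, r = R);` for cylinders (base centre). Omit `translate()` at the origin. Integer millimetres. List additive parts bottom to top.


cube([200, 240, 20]);
translate([100, 100, 20]) cube([80, 120, 200]);
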